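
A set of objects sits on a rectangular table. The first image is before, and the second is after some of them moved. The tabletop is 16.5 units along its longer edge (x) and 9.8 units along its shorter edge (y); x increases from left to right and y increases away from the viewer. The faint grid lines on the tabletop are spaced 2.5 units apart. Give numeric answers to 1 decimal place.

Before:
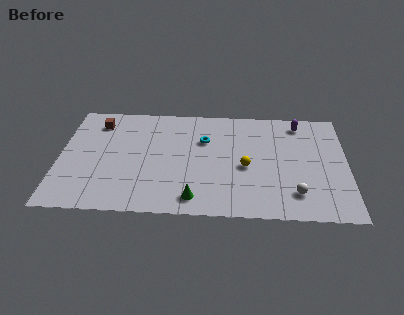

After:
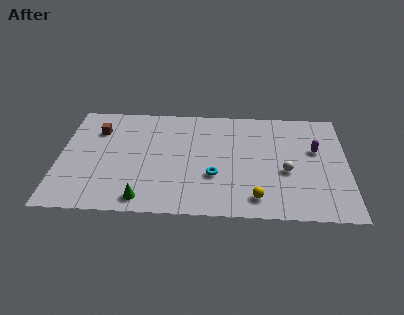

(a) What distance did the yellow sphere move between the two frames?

2.8

The yellow sphere was near (10.7, 4.3) before and (11.3, 1.6) after, so it travelled √(0.6² + 2.7²) ≈ 2.8 units.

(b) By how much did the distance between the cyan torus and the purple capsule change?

+0.6

Before: roughly 5.8 units apart; after: 6.4. That's 0.6 units further apart.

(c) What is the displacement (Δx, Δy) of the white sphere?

(-0.5, 1.9)

The white sphere was at about (13.5, 2.1) and moved to about (13.0, 4.0).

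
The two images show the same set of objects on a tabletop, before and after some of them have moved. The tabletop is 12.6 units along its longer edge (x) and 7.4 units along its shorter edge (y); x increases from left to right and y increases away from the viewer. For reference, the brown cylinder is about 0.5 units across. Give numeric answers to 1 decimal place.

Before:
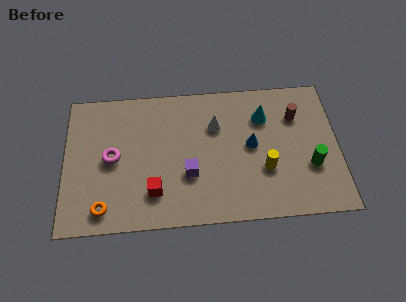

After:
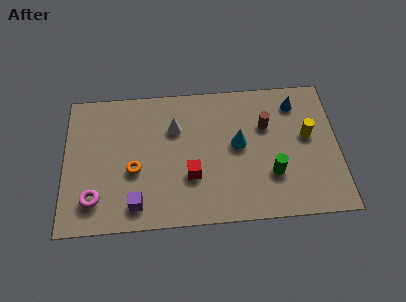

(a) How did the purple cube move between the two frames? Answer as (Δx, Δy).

(-2.4, -1.4)

From the two frames, the purple cube sits at roughly (5.7, 2.6) before and (3.3, 1.2) after.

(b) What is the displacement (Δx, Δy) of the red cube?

(1.7, 0.7)

From the two frames, the red cube sits at roughly (4.1, 1.8) before and (5.8, 2.5) after.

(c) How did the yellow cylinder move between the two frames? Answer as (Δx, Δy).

(2.0, 1.6)

The yellow cylinder was at about (9.2, 2.6) and moved to about (11.2, 4.2).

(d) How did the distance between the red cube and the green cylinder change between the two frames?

-3.5

Before: roughly 7.2 units apart; after: 3.7. That's 3.5 units closer together.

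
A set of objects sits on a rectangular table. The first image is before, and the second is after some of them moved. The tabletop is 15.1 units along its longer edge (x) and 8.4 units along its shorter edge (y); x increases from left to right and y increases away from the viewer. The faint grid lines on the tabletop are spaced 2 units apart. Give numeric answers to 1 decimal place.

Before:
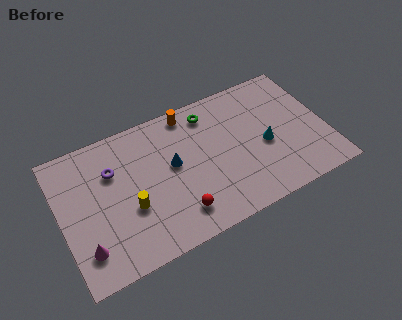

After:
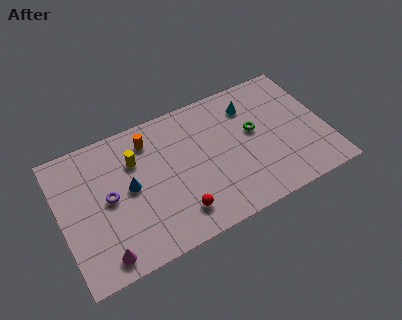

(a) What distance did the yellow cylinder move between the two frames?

2.8

From (3.8, 3.2) to (4.4, 5.9), the yellow cylinder covered √(0.6² + 2.7²) ≈ 2.8 units.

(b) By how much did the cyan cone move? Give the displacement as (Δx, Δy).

(-0.5, 2.8)

The cyan cone was at about (11.6, 3.7) and moved to about (11.1, 6.5).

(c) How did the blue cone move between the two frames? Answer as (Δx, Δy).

(-2.5, -0.3)

The blue cone started near (6.4, 4.7) and ended near (3.9, 4.4).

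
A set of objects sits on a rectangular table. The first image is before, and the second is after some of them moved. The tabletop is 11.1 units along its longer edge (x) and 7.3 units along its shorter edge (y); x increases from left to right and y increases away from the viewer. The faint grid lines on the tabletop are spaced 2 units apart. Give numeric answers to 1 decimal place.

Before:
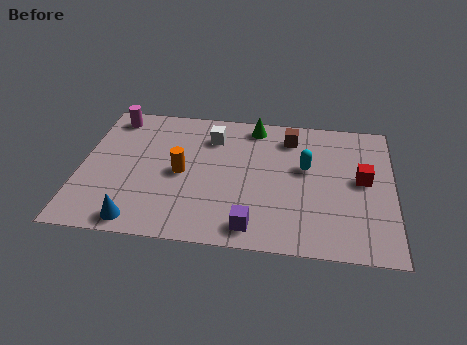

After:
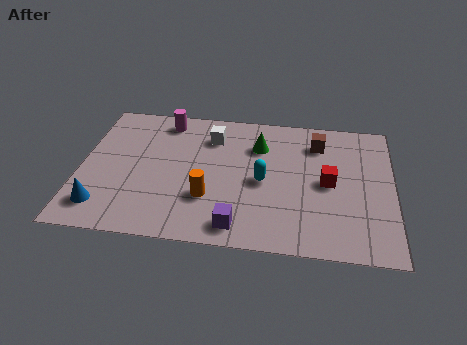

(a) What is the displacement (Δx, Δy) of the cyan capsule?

(-1.5, -0.9)

The cyan capsule was at about (8.0, 4.3) and moved to about (6.5, 3.4).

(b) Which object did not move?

the white cube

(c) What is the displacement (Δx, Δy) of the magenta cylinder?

(1.9, 0.0)

From the two frames, the magenta cylinder sits at roughly (1.0, 6.3) before and (2.9, 6.3) after.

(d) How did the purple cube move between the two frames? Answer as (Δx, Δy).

(-0.5, 0.0)

From the two frames, the purple cube sits at roughly (6.2, 1.0) before and (5.7, 1.0) after.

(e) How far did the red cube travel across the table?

1.2

The red cube moved from about (10.0, 3.9) to (8.8, 3.6), a distance of √(1.2² + 0.3²) ≈ 1.2.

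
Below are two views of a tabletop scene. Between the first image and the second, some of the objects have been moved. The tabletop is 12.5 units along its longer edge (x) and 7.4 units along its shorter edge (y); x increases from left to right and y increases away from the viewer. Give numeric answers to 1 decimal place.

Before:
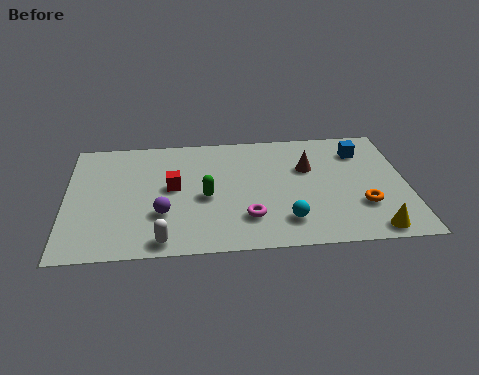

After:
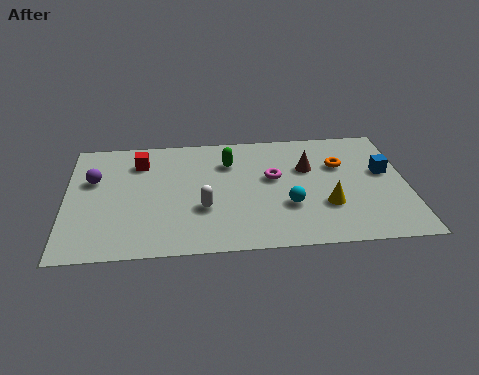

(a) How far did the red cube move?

2.1

From (3.9, 4.0) to (2.7, 5.7), the red cube covered √(1.2² + 1.7²) ≈ 2.1 units.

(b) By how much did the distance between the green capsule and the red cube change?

+1.9

The distance was about 1.4 in the first image and 3.3 in the second, so they moved 1.9 units further apart.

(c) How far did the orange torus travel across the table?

2.7

From (10.8, 2.3) to (10.1, 4.9), the orange torus covered √(0.7² + 2.6²) ≈ 2.7 units.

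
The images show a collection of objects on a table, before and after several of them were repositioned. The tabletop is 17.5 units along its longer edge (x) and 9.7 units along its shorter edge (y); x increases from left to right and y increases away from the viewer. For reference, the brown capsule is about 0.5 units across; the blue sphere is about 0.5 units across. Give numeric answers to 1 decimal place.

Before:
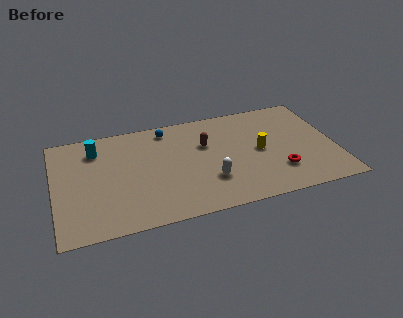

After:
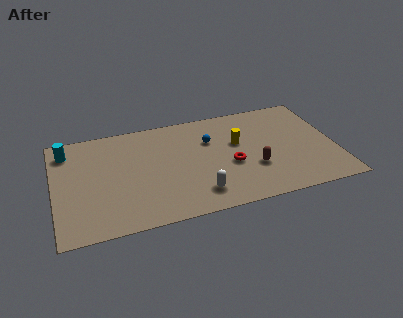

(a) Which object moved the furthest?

the brown capsule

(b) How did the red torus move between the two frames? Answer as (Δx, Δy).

(-2.9, 1.4)

The red torus was at about (13.8, 2.6) and moved to about (10.9, 4.0).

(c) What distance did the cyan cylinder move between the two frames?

1.8

From (2.7, 7.6) to (0.9, 7.9), the cyan cylinder covered √(1.8² + 0.3²) ≈ 1.8 units.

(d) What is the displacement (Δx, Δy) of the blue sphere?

(2.6, -1.8)

The blue sphere started near (7.2, 8.4) and ended near (9.8, 6.6).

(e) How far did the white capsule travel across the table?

1.3

The white capsule moved from about (9.5, 2.9) to (8.7, 1.9), a distance of √(0.8² + 1.0²) ≈ 1.3.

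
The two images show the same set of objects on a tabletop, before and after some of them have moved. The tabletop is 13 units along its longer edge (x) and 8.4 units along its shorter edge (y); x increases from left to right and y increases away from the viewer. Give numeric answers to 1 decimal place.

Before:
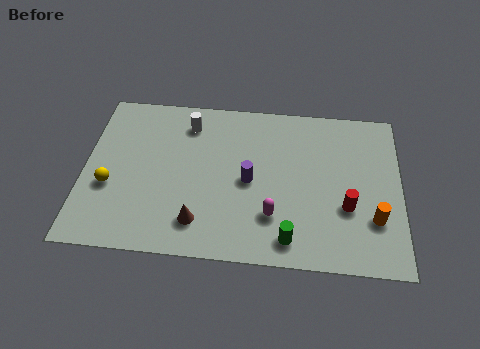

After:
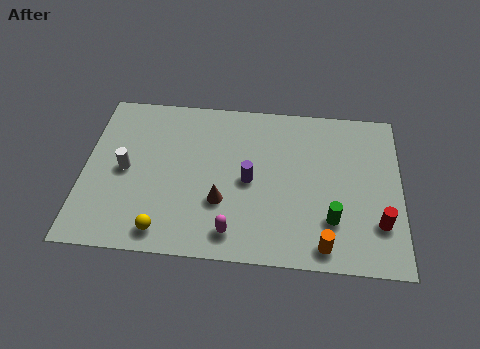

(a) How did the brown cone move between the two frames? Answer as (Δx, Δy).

(0.9, 1.1)

The brown cone was at about (4.8, 1.7) and moved to about (5.7, 2.8).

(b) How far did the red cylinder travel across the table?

1.5

The red cylinder moved from about (10.8, 3.0) to (12.1, 2.3), a distance of √(1.3² + 0.7²) ≈ 1.5.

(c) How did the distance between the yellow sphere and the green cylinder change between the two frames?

-0.8

Before: roughly 7.7 units apart; after: 6.9. That's 0.8 units closer together.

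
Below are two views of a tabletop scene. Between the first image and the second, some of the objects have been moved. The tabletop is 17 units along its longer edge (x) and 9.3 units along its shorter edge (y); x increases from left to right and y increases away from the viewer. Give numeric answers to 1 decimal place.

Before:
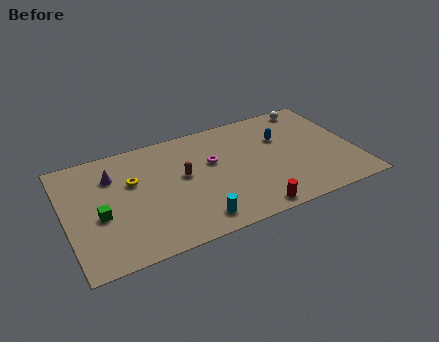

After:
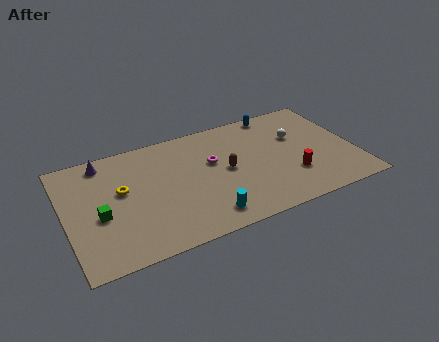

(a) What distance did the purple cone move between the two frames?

1.4

The purple cone moved from about (2.9, 6.8) to (2.5, 8.1), a distance of √(0.4² + 1.3²) ≈ 1.4.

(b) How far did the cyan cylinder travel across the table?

0.6

The cyan cylinder was near (7.2, 1.4) before and (7.8, 1.5) after, so it travelled √(0.6² + 0.1²) ≈ 0.6 units.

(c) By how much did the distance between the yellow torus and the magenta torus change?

+0.7

The distance was about 4.7 in the first image and 5.4 in the second, so they moved 0.7 units further apart.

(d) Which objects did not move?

the green cube and the magenta torus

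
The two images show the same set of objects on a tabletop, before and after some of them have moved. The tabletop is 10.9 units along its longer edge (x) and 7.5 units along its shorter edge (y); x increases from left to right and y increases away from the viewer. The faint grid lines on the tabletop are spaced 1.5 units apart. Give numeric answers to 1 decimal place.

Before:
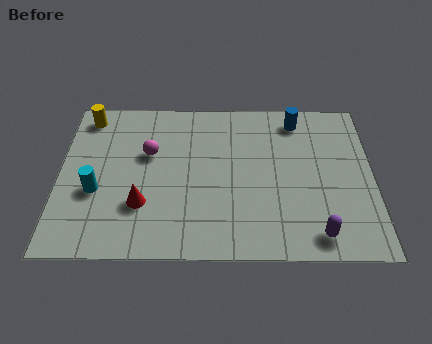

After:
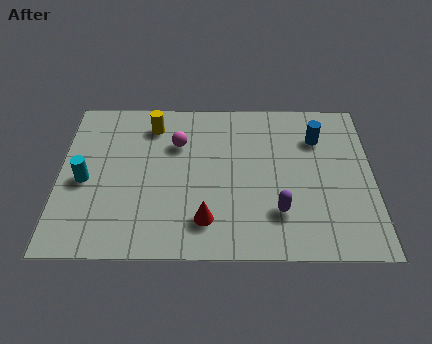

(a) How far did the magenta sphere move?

1.1

The magenta sphere moved from about (3.1, 4.7) to (4.1, 5.2), a distance of √(1.0² + 0.5²) ≈ 1.1.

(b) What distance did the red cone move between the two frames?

2.3

The red cone moved from about (2.9, 2.3) to (5.1, 1.6), a distance of √(2.2² + 0.7²) ≈ 2.3.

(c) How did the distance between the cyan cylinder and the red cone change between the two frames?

+2.9

The distance was about 1.7 in the first image and 4.6 in the second, so they moved 2.9 units further apart.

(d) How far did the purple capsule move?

1.6

The purple capsule moved from about (8.9, 1.0) to (7.6, 2.0), a distance of √(1.3² + 1.0²) ≈ 1.6.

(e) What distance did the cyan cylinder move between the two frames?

0.6

The cyan cylinder moved from about (1.3, 2.9) to (0.9, 3.4), a distance of √(0.4² + 0.5²) ≈ 0.6.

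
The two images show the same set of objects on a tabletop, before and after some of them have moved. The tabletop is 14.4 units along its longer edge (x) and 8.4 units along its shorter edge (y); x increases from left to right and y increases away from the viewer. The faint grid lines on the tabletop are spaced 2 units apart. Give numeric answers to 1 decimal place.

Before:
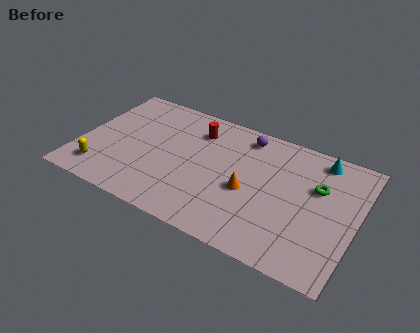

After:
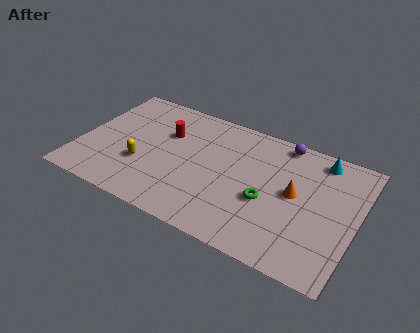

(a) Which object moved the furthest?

the green torus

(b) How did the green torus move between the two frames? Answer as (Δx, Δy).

(-2.4, -2.0)

The green torus was at about (12.3, 5.4) and moved to about (9.9, 3.4).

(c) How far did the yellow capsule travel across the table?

2.4

The yellow capsule moved from about (1.4, 1.6) to (3.4, 2.9), a distance of √(2.0² + 1.3²) ≈ 2.4.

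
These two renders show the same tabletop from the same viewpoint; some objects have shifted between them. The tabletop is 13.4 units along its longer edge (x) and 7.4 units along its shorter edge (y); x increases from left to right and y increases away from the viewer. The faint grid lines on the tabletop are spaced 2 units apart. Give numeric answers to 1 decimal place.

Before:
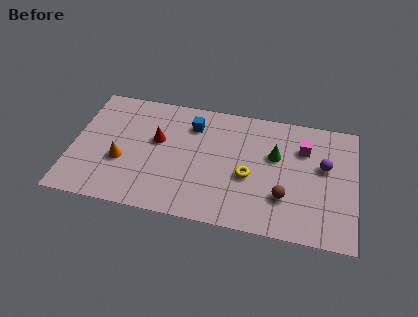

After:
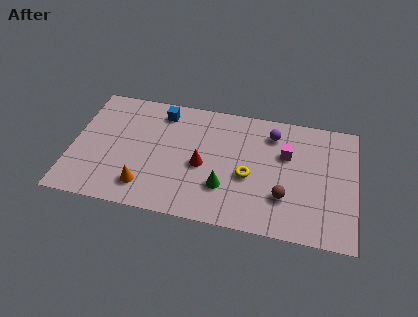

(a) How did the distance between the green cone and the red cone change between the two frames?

-4.0

Before: roughly 5.6 units apart; after: 1.6. That's 4.0 units closer together.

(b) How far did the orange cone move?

1.8

The orange cone was near (2.4, 2.8) before and (3.6, 1.5) after, so it travelled √(1.2² + 1.3²) ≈ 1.8 units.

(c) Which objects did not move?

the yellow torus and the brown sphere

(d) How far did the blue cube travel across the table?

1.6

The blue cube moved from about (5.6, 5.7) to (4.1, 6.2), a distance of √(1.5² + 0.5²) ≈ 1.6.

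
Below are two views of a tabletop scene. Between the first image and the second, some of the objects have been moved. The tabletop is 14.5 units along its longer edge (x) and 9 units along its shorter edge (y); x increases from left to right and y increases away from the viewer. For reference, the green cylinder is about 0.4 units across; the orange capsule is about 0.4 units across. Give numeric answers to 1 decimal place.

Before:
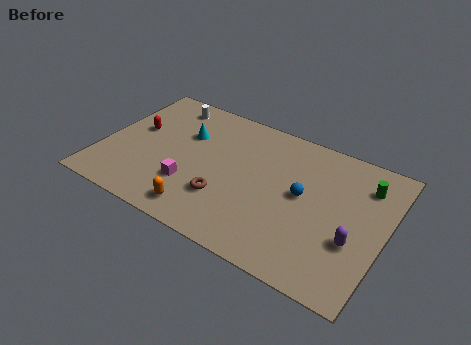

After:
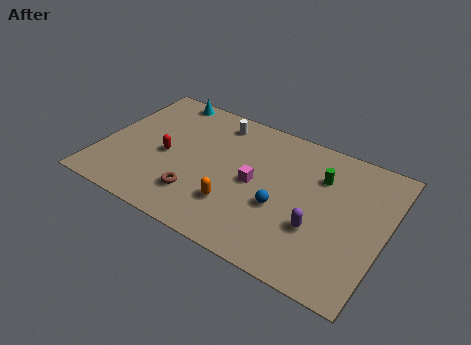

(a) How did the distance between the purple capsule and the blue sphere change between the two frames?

-1.3

The distance was about 3.2 in the first image and 1.9 in the second, so they moved 1.3 units closer together.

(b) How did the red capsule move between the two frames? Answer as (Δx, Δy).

(1.8, -1.1)

The red capsule was at about (1.5, 5.2) and moved to about (3.3, 4.1).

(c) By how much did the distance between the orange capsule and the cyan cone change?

+2.4

Before: roughly 5.0 units apart; after: 7.4. That's 2.4 units further apart.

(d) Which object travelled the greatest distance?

the magenta cube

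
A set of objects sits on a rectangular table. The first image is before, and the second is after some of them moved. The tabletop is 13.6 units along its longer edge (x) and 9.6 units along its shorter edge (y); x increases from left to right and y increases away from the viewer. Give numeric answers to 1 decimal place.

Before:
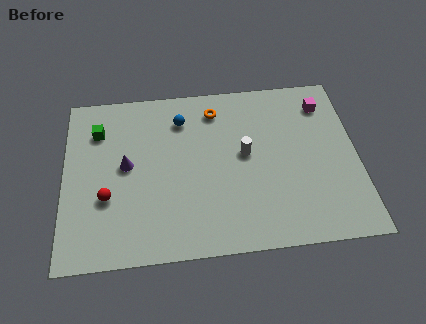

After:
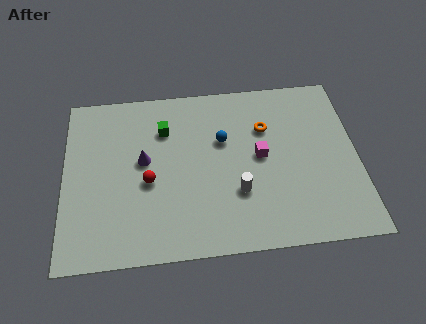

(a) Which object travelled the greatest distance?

the magenta cube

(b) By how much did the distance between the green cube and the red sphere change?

-0.8

Before: roughly 3.8 units apart; after: 3.0. That's 0.8 units closer together.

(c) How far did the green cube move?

3.1

The green cube moved from about (1.6, 7.2) to (4.7, 7.0), a distance of √(3.1² + 0.2²) ≈ 3.1.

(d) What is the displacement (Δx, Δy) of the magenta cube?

(-3.1, -2.7)

The magenta cube started near (12.2, 7.7) and ended near (9.1, 5.0).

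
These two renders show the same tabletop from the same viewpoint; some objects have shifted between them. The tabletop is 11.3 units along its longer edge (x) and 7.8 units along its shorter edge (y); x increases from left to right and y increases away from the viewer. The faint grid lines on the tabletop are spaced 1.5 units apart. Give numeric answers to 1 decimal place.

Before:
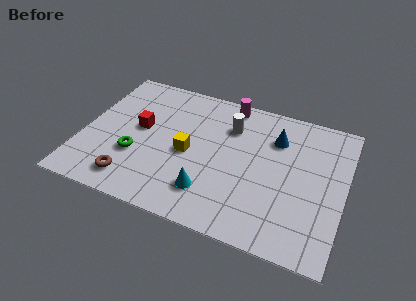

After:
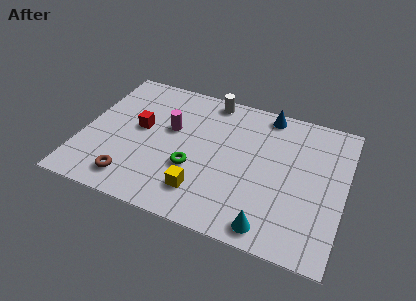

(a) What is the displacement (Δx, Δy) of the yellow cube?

(0.8, -1.9)

The yellow cube was at about (4.6, 3.6) and moved to about (5.4, 1.7).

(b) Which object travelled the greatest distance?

the magenta cylinder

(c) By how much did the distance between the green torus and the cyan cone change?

+0.6

The distance was about 3.4 in the first image and 4.0 in the second, so they moved 0.6 units further apart.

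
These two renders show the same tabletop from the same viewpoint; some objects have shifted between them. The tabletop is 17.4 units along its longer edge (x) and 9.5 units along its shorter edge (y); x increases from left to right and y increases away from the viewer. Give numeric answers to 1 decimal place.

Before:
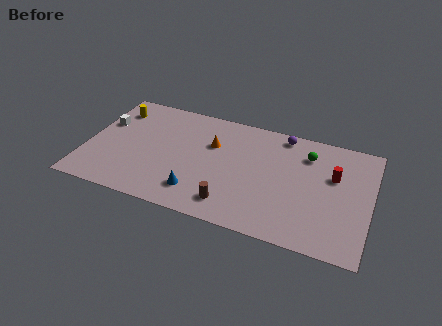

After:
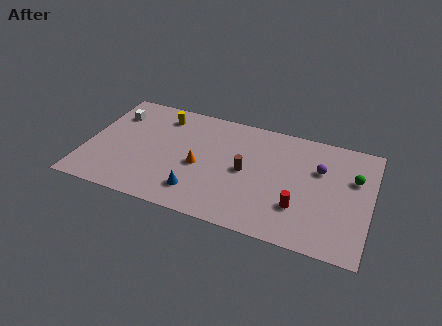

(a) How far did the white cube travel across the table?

1.1

The white cube was near (0.9, 6.1) before and (1.4, 7.1) after, so it travelled √(0.5² + 1.0²) ≈ 1.1 units.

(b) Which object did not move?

the blue cone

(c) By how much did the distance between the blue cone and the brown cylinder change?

+1.7

The distance was about 2.1 in the first image and 3.8 in the second, so they moved 1.7 units further apart.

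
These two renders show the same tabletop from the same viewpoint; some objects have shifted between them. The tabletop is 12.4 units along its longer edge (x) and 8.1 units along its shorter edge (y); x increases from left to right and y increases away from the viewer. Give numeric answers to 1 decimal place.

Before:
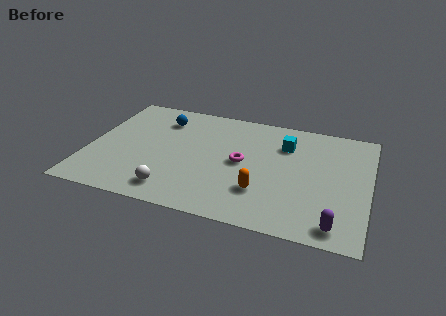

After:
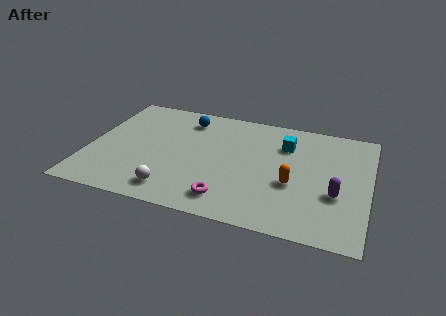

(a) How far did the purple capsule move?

2.0

The purple capsule moved from about (11.1, 1.0) to (11.0, 3.0), a distance of √(0.1² + 2.0²) ≈ 2.0.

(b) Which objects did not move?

the white sphere and the cyan cube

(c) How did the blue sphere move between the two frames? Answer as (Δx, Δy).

(1.1, 0.3)

The blue sphere started near (3.0, 6.3) and ended near (4.1, 6.6).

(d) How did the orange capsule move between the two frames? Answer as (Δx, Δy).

(1.3, 0.9)

The orange capsule started near (7.8, 2.3) and ended near (9.1, 3.2).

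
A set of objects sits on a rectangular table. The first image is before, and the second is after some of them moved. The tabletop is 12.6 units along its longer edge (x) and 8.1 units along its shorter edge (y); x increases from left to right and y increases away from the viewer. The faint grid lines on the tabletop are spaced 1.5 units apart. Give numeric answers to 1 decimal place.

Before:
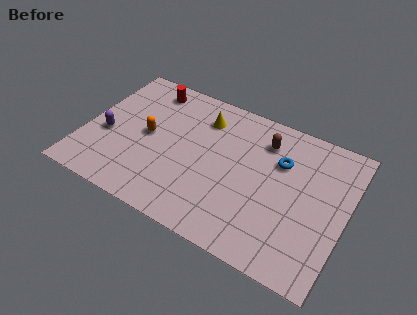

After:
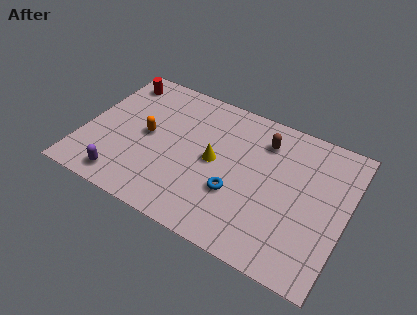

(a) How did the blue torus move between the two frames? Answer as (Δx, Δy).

(-1.8, -2.7)

The blue torus was at about (9.3, 5.5) and moved to about (7.5, 2.8).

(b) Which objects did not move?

the orange capsule and the brown capsule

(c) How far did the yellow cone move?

2.4

The yellow cone moved from about (5.4, 6.3) to (6.3, 4.1), a distance of √(0.9² + 2.2²) ≈ 2.4.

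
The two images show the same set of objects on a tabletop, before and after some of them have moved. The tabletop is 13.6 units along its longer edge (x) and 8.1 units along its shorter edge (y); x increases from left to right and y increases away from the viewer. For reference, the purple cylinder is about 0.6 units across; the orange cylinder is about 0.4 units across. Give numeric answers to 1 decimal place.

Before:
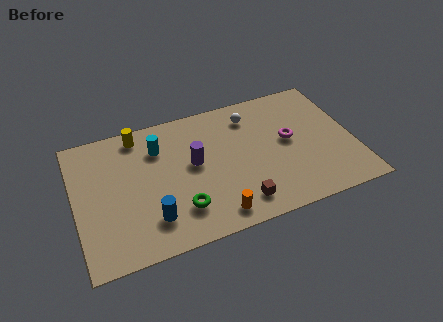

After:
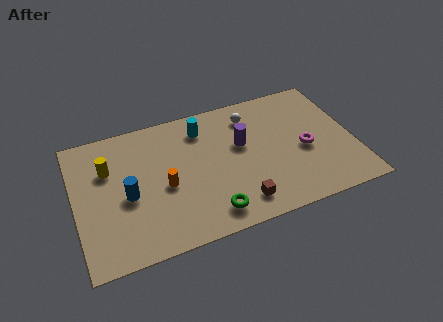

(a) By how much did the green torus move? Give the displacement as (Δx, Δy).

(1.4, -0.7)

The green torus started near (4.9, 2.0) and ended near (6.3, 1.3).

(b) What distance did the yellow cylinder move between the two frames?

2.3

From (3.3, 7.1) to (1.7, 5.5), the yellow cylinder covered √(1.6² + 1.6²) ≈ 2.3 units.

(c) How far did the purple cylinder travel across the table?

2.4

The purple cylinder was near (5.8, 4.5) before and (8.2, 4.9) after, so it travelled √(2.4² + 0.4²) ≈ 2.4 units.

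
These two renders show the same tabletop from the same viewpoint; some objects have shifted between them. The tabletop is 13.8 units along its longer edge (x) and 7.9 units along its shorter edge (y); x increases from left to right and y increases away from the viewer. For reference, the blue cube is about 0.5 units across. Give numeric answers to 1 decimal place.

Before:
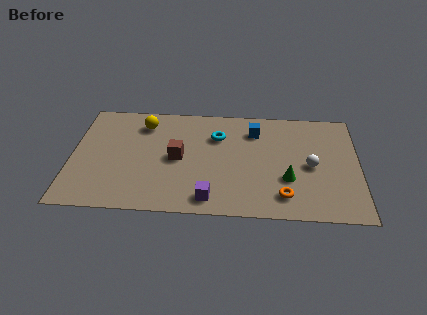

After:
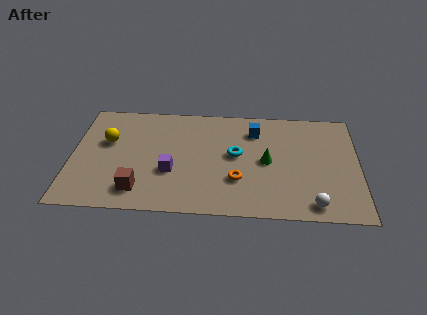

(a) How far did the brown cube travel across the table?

3.0

From (5.1, 3.9) to (3.3, 1.5), the brown cube covered √(1.8² + 2.4²) ≈ 3.0 units.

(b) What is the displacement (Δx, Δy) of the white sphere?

(0.1, -2.7)

The white sphere was at about (11.5, 3.7) and moved to about (11.6, 1.0).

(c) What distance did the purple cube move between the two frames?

2.6

The purple cube moved from about (6.7, 1.1) to (4.8, 2.9), a distance of √(1.9² + 1.8²) ≈ 2.6.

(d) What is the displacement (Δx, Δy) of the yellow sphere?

(-1.7, -1.4)

From the two frames, the yellow sphere sits at roughly (3.4, 6.3) before and (1.7, 4.9) after.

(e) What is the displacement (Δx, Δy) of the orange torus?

(-2.2, 1.0)

The orange torus started near (10.2, 1.5) and ended near (8.0, 2.5).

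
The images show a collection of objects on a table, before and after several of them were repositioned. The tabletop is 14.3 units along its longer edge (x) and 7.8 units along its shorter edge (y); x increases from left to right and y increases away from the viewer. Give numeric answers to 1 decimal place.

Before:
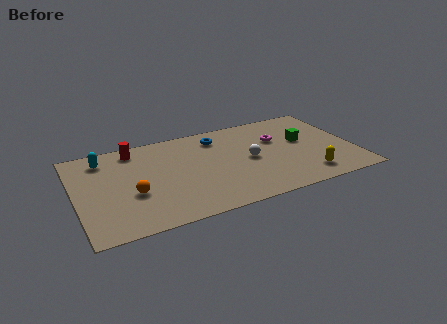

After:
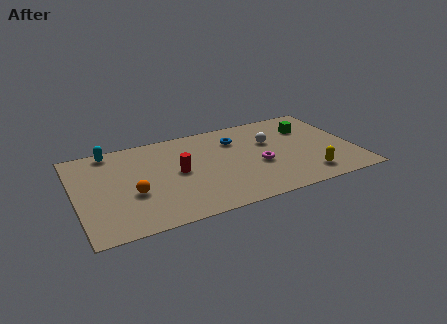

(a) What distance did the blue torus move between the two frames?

1.0

The blue torus moved from about (7.5, 6.3) to (8.4, 5.8), a distance of √(0.9² + 0.5²) ≈ 1.0.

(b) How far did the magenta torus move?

2.2

From (10.5, 5.1) to (9.3, 3.2), the magenta torus covered √(1.2² + 1.9²) ≈ 2.2 units.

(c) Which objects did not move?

the yellow capsule and the orange sphere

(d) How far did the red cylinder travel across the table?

3.4

The red cylinder was near (3.2, 6.7) before and (5.2, 4.0) after, so it travelled √(2.0² + 2.7²) ≈ 3.4 units.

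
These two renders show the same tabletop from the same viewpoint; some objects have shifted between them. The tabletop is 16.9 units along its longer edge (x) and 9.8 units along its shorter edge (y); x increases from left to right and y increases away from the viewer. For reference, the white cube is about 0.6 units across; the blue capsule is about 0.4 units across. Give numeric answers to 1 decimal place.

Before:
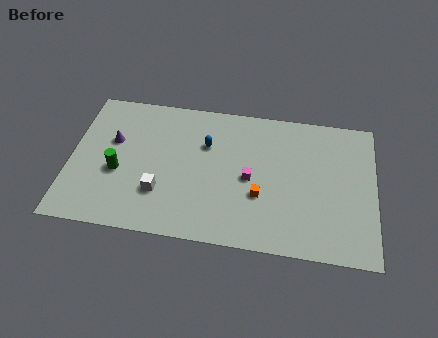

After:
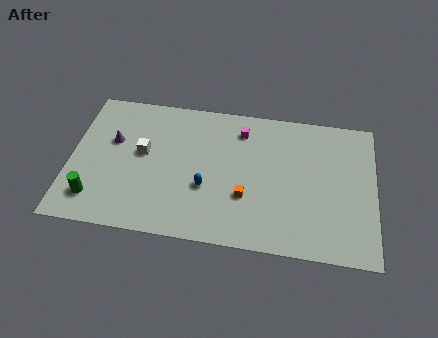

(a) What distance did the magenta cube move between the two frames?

3.4

The magenta cube was near (10.0, 4.6) before and (9.4, 7.9) after, so it travelled √(0.6² + 3.3²) ≈ 3.4 units.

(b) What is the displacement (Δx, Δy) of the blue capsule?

(0.1, -3.0)

The blue capsule started near (7.5, 6.6) and ended near (7.6, 3.6).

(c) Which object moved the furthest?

the magenta cube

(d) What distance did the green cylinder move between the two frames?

2.3

The green cylinder was near (2.7, 4.0) before and (1.5, 2.0) after, so it travelled √(1.2² + 2.0²) ≈ 2.3 units.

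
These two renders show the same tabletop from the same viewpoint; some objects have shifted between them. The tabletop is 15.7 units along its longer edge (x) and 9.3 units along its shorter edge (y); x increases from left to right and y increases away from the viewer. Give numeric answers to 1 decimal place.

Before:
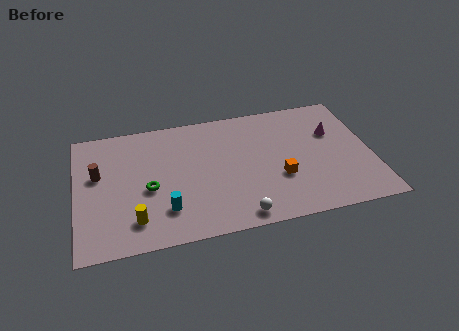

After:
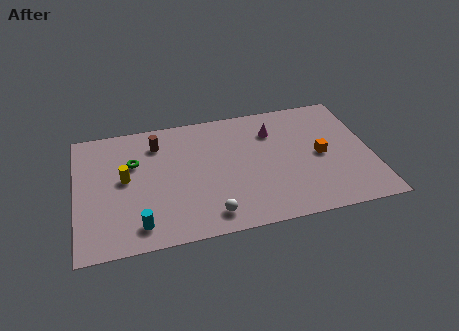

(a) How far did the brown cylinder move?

3.6

The brown cylinder was near (1.2, 5.6) before and (4.4, 7.3) after, so it travelled √(3.2² + 1.7²) ≈ 3.6 units.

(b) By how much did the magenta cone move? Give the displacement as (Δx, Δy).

(-3.2, 0.8)

From the two frames, the magenta cone sits at roughly (13.8, 6.1) before and (10.6, 6.9) after.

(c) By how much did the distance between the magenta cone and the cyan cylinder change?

-0.8

Before: roughly 10.0 units apart; after: 9.2. That's 0.8 units closer together.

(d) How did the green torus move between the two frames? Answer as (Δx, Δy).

(-0.7, 2.1)

From the two frames, the green torus sits at roughly (3.8, 4.0) before and (3.1, 6.1) after.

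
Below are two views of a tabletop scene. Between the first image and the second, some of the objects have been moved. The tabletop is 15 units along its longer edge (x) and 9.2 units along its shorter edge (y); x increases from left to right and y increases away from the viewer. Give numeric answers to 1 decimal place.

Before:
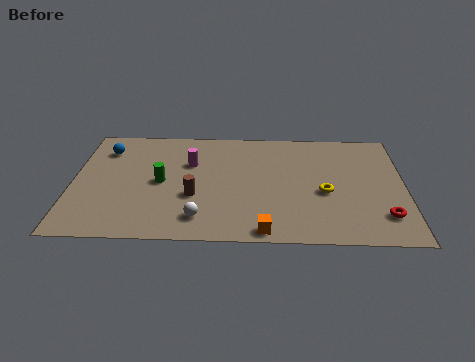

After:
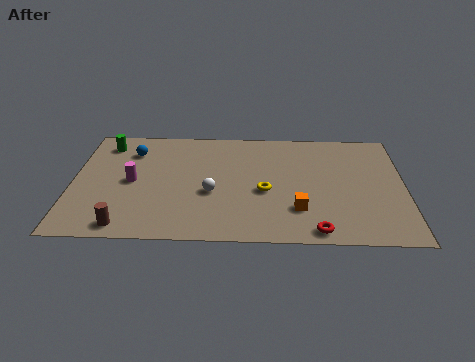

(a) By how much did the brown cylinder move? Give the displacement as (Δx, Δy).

(-3.0, -2.4)

The brown cylinder started near (5.5, 3.4) and ended near (2.5, 1.0).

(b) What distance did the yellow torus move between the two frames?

2.7

The yellow torus moved from about (11.4, 3.9) to (8.7, 3.9), a distance of √(2.7² + 0.0²) ≈ 2.7.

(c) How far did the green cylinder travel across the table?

4.0

The green cylinder moved from about (4.0, 4.5) to (1.4, 7.6), a distance of √(2.6² + 3.1²) ≈ 4.0.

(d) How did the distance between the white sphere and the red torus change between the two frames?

-2.7

They were about 8.2 units apart before and 5.5 after — 2.7 units closer together.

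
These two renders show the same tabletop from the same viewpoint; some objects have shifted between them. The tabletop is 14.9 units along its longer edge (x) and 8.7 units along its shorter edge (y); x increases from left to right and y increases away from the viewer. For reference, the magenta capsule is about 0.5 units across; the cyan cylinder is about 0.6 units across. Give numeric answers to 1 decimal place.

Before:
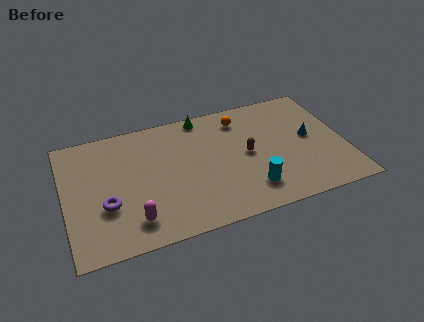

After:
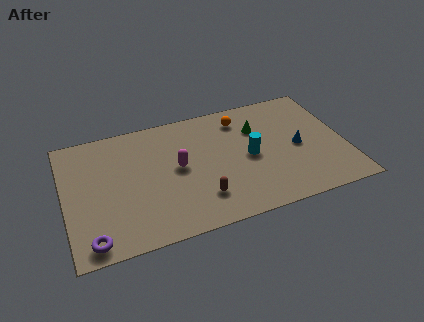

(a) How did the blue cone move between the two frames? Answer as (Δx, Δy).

(-0.7, -0.5)

From the two frames, the blue cone sits at roughly (13.1, 4.6) before and (12.4, 4.1) after.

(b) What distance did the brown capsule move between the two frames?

3.5

From (9.7, 4.4) to (7.0, 2.1), the brown capsule covered √(2.7² + 2.3²) ≈ 3.5 units.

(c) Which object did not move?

the orange sphere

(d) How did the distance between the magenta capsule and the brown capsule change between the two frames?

-4.2

The distance was about 6.9 in the first image and 2.7 in the second, so they moved 4.2 units closer together.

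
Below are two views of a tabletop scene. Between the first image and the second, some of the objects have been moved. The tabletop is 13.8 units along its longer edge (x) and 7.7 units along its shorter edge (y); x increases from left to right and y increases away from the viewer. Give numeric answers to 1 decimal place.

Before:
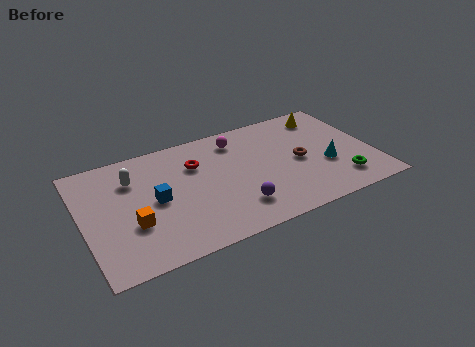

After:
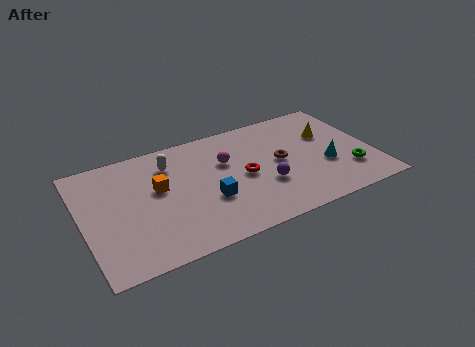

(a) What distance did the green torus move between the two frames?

0.7

The green torus was near (12.0, 1.6) before and (12.5, 2.1) after, so it travelled √(0.5² + 0.5²) ≈ 0.7 units.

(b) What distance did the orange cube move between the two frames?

2.3

The orange cube was near (2.2, 2.7) before and (3.6, 4.5) after, so it travelled √(1.4² + 1.8²) ≈ 2.3 units.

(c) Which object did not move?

the cyan cone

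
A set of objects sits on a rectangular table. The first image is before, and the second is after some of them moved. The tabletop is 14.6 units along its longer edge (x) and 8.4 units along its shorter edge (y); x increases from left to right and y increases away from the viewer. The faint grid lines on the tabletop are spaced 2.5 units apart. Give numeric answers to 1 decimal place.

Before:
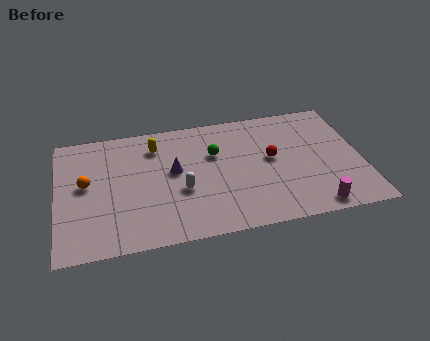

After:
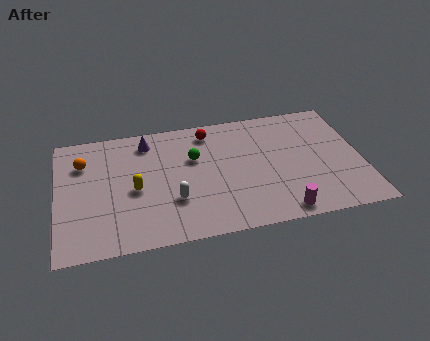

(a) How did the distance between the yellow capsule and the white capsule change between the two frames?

-1.4

They were about 3.5 units apart before and 2.1 after — 1.4 units closer together.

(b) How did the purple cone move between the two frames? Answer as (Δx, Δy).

(-1.2, 2.3)

The purple cone started near (5.6, 4.7) and ended near (4.4, 7.0).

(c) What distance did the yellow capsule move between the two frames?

3.0

The yellow capsule was near (4.8, 6.6) before and (3.7, 3.8) after, so it travelled √(1.1² + 2.8²) ≈ 3.0 units.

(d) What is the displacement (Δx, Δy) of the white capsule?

(-0.4, -0.6)

From the two frames, the white capsule sits at roughly (5.9, 3.3) before and (5.5, 2.7) after.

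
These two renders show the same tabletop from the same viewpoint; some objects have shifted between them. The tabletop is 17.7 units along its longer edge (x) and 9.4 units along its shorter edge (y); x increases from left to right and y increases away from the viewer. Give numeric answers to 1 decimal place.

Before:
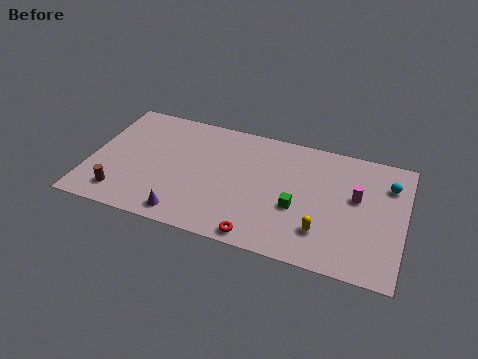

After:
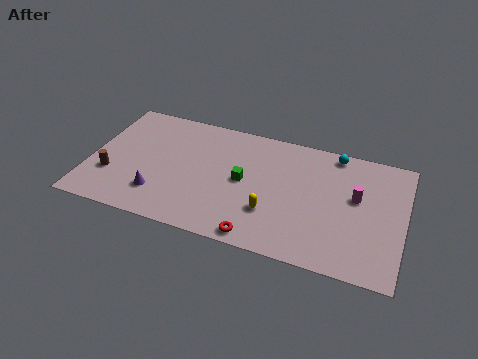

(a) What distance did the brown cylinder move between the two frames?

1.5

The brown cylinder was near (2.0, 1.7) before and (1.3, 3.0) after, so it travelled √(0.7² + 1.3²) ≈ 1.5 units.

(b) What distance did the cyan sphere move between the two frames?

3.4

The cyan sphere was near (16.7, 7.0) before and (13.6, 8.5) after, so it travelled √(3.1² + 1.5²) ≈ 3.4 units.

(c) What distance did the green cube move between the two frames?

3.3

The green cube moved from about (11.8, 3.7) to (8.7, 4.8), a distance of √(3.1² + 1.1²) ≈ 3.3.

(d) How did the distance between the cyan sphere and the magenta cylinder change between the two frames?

+1.0

The distance was about 2.3 in the first image and 3.3 in the second, so they moved 1.0 units further apart.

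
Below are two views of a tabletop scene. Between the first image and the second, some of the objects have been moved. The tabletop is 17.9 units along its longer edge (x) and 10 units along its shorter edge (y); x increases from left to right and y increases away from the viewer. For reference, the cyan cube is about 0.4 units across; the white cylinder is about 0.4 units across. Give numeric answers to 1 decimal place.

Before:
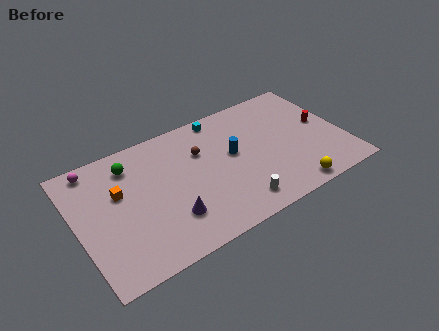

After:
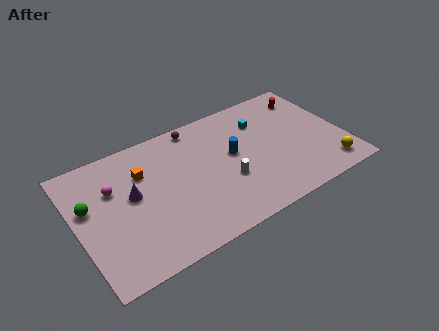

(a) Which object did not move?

the blue cylinder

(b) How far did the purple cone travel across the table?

3.6

The purple cone was near (5.8, 2.7) before and (3.7, 5.6) after, so it travelled √(2.1² + 2.9²) ≈ 3.6 units.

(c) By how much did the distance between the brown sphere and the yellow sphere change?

+3.0

The distance was about 7.8 in the first image and 10.8 in the second, so they moved 3.0 units further apart.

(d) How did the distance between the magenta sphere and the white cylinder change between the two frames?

-3.4

The distance was about 11.2 in the first image and 7.8 in the second, so they moved 3.4 units closer together.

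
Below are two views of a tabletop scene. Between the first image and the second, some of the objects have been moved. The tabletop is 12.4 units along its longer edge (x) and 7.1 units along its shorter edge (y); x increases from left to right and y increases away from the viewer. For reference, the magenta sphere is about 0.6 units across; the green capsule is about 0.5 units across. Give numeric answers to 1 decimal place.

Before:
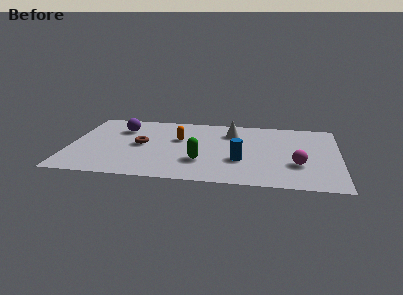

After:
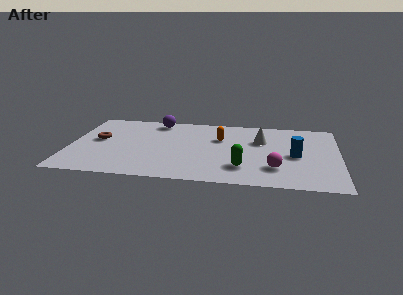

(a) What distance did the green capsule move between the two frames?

1.9

The green capsule moved from about (6.1, 2.2) to (8.0, 1.8), a distance of √(1.9² + 0.4²) ≈ 1.9.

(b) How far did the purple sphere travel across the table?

1.9

The purple sphere was near (2.3, 5.2) before and (3.9, 6.2) after, so it travelled √(1.6² + 1.0²) ≈ 1.9 units.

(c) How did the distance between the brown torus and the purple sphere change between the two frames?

+1.6

They were about 1.9 units apart before and 3.5 after — 1.6 units further apart.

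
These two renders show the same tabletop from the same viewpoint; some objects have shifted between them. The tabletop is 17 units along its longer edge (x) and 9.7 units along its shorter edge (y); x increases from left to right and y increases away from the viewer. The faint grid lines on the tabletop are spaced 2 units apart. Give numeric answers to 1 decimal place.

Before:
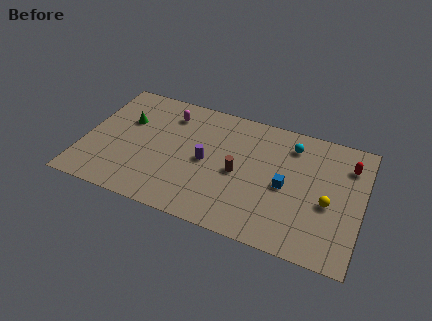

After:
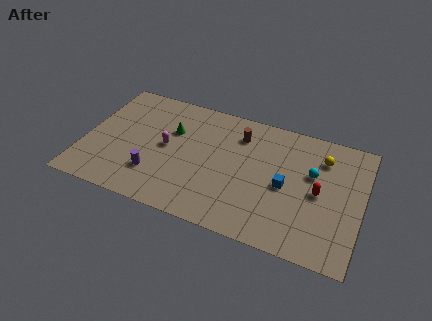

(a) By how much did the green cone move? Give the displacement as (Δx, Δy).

(2.8, 0.1)

The green cone started near (2.4, 6.3) and ended near (5.2, 6.4).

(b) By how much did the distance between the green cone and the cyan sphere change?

-1.5

Before: roughly 10.2 units apart; after: 8.7. That's 1.5 units closer together.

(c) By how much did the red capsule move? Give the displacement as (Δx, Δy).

(-1.6, -2.7)

From the two frames, the red capsule sits at roughly (16.0, 7.4) before and (14.4, 4.7) after.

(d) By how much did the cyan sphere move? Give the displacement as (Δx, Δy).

(1.4, -1.8)

The cyan sphere started near (12.5, 7.8) and ended near (13.9, 6.0).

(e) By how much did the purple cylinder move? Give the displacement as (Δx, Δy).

(-3.0, -2.1)

The purple cylinder was at about (7.5, 4.7) and moved to about (4.5, 2.6).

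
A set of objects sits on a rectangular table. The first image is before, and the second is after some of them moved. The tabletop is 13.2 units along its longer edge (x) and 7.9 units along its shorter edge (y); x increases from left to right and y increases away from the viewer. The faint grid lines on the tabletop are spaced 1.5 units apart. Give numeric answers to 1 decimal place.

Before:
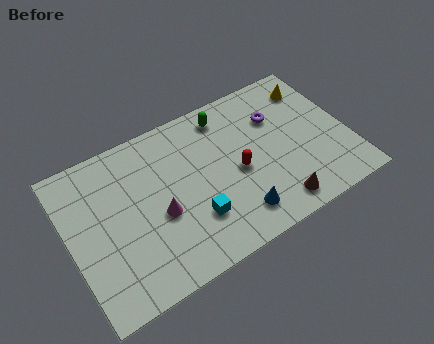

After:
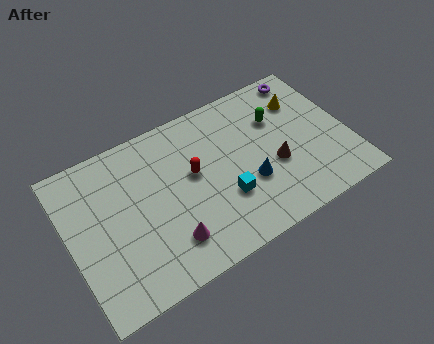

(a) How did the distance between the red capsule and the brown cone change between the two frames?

+1.1

They were about 2.9 units apart before and 4.0 after — 1.1 units further apart.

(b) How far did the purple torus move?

2.3

From (10.1, 5.5) to (11.8, 7.0), the purple torus covered √(1.7² + 1.5²) ≈ 2.3 units.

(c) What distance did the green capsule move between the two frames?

2.6

From (7.8, 6.7) to (10.1, 5.4), the green capsule covered √(2.3² + 1.3²) ≈ 2.6 units.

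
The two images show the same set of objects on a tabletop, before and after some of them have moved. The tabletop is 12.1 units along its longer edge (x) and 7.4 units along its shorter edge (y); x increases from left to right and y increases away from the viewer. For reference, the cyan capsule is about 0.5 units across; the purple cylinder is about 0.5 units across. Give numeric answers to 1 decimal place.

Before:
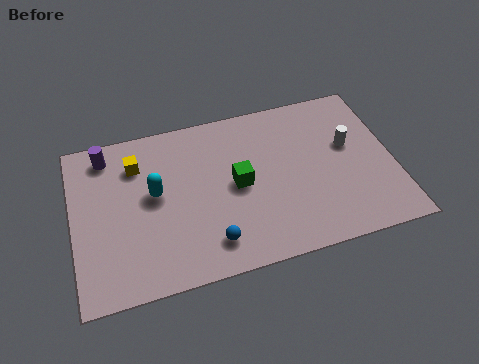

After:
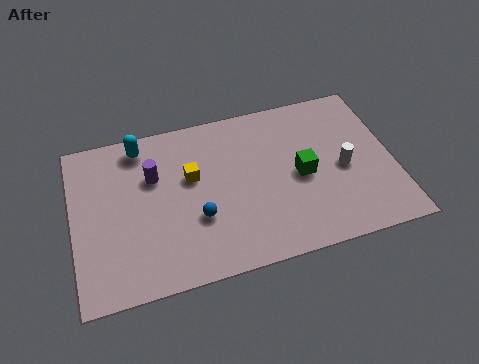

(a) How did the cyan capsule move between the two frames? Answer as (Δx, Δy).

(-0.4, 2.3)

The cyan capsule was at about (3.1, 4.1) and moved to about (2.7, 6.4).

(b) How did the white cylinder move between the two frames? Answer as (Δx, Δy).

(-0.3, -1.0)

From the two frames, the white cylinder sits at roughly (10.5, 4.4) before and (10.2, 3.4) after.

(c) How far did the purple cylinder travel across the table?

2.2

The purple cylinder moved from about (1.4, 6.3) to (3.1, 4.9), a distance of √(1.7² + 1.4²) ≈ 2.2.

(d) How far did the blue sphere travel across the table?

1.3

The blue sphere was near (5.0, 1.4) before and (4.6, 2.6) after, so it travelled √(0.4² + 1.2²) ≈ 1.3 units.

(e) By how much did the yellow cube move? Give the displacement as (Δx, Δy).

(2.0, -1.1)

The yellow cube was at about (2.5, 5.6) and moved to about (4.5, 4.5).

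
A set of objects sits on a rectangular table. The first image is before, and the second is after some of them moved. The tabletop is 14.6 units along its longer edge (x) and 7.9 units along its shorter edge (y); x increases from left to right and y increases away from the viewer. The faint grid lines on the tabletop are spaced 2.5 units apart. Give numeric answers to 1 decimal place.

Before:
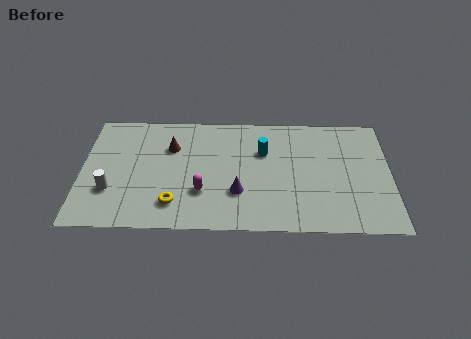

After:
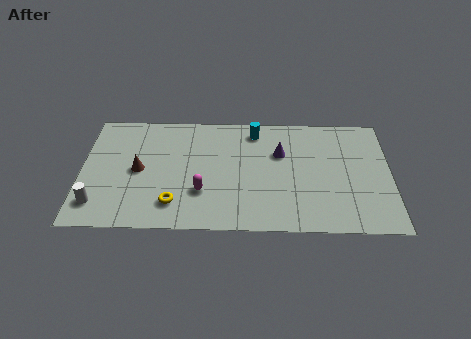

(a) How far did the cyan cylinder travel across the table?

1.5

The cyan cylinder moved from about (8.6, 5.3) to (8.2, 6.7), a distance of √(0.4² + 1.4²) ≈ 1.5.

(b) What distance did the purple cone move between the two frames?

3.4

The purple cone was near (7.4, 2.5) before and (9.4, 5.2) after, so it travelled √(2.0² + 2.7²) ≈ 3.4 units.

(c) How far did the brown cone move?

2.2

From (4.2, 5.5) to (2.7, 3.9), the brown cone covered √(1.5² + 1.6²) ≈ 2.2 units.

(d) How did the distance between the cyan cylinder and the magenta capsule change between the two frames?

+0.9

Before: roughly 4.0 units apart; after: 4.9. That's 0.9 units further apart.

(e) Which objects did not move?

the yellow torus and the magenta capsule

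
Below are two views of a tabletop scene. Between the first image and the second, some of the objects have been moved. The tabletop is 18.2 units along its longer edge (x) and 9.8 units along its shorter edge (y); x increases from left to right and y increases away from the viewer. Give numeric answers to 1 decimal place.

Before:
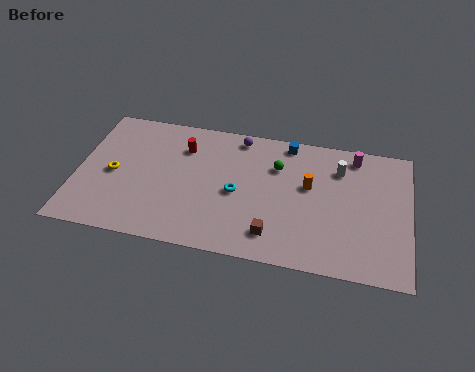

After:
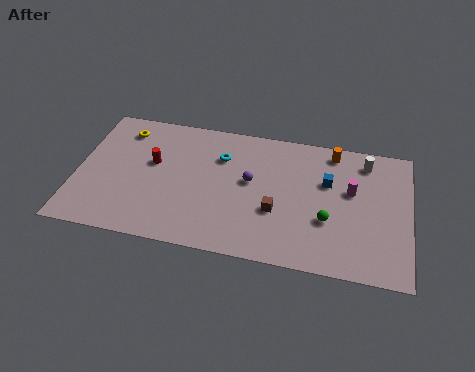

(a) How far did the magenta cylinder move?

2.6

From (15.1, 8.5) to (15.0, 5.9), the magenta cylinder covered √(0.1² + 2.6²) ≈ 2.6 units.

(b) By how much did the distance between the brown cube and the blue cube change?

-3.1

Before: roughly 6.9 units apart; after: 3.8. That's 3.1 units closer together.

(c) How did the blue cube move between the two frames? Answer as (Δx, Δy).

(2.3, -2.5)

The blue cube was at about (11.4, 8.8) and moved to about (13.7, 6.3).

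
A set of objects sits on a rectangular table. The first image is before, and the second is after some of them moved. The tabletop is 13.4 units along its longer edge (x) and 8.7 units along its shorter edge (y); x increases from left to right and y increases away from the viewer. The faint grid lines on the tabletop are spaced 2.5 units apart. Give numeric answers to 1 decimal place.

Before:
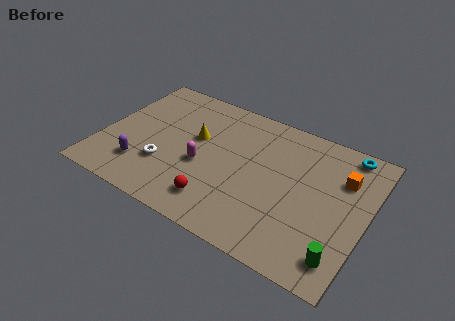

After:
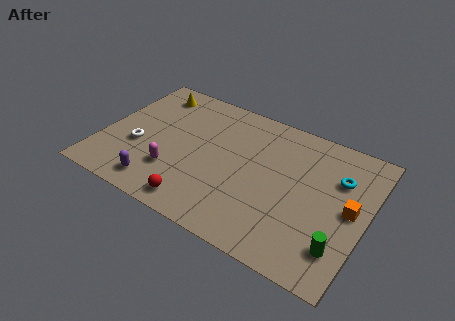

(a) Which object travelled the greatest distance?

the yellow cone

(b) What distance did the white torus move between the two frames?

1.6

The white torus moved from about (3.4, 2.7) to (1.9, 3.3), a distance of √(1.5² + 0.6²) ≈ 1.6.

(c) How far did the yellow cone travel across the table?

3.4

The yellow cone moved from about (4.6, 5.2) to (1.9, 7.3), a distance of √(2.7² + 2.1²) ≈ 3.4.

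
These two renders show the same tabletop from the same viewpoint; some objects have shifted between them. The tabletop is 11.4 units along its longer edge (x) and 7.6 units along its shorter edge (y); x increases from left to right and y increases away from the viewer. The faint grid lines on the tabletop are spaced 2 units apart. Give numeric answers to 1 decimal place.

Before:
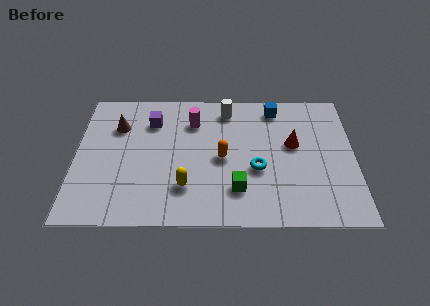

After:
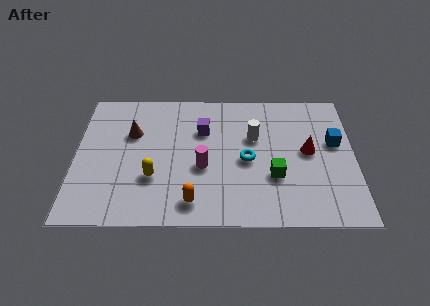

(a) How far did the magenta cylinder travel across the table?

2.6

The magenta cylinder was near (4.8, 5.7) before and (5.2, 3.1) after, so it travelled √(0.4² + 2.6²) ≈ 2.6 units.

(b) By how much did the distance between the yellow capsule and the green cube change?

+2.8

Before: roughly 2.1 units apart; after: 4.9. That's 2.8 units further apart.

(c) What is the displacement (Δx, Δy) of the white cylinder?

(1.1, -1.6)

From the two frames, the white cylinder sits at roughly (6.2, 6.4) before and (7.3, 4.8) after.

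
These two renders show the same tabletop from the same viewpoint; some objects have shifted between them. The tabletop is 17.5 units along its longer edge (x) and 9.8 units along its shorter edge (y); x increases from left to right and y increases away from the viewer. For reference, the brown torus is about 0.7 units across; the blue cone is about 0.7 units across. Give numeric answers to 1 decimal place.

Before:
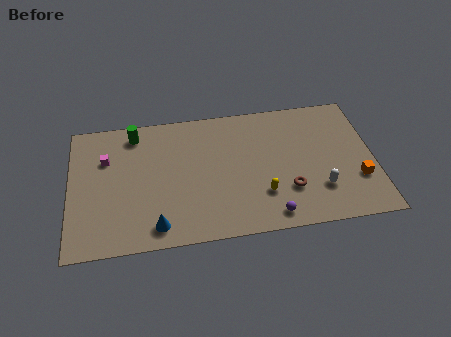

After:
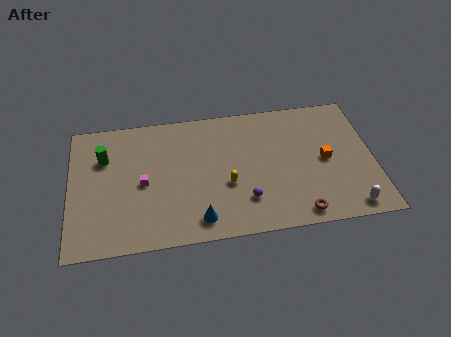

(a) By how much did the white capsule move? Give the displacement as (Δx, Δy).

(1.6, -1.6)

From the two frames, the white capsule sits at roughly (14.3, 2.7) before and (15.9, 1.1) after.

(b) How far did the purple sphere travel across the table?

1.9

The purple sphere moved from about (11.4, 1.2) to (10.0, 2.5), a distance of √(1.4² + 1.3²) ≈ 1.9.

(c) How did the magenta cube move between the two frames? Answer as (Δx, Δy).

(2.1, -2.1)

The magenta cube started near (2.1, 6.7) and ended near (4.2, 4.6).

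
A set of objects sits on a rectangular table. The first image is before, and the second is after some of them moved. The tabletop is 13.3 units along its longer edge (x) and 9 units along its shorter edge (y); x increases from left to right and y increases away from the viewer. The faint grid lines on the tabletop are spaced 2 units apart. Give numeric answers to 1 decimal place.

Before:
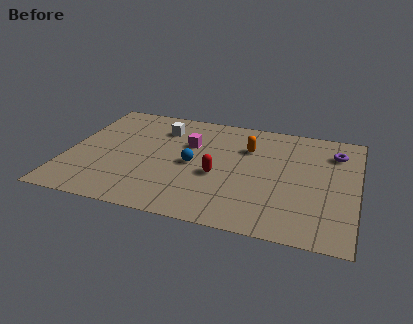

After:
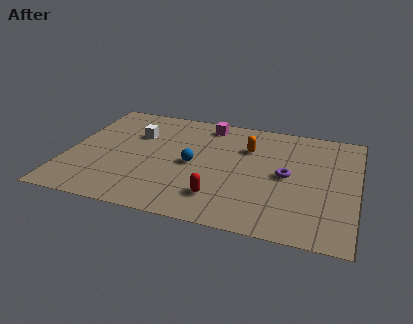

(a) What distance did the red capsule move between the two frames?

1.7

The red capsule was near (7.0, 3.7) before and (7.2, 2.0) after, so it travelled √(0.2² + 1.7²) ≈ 1.7 units.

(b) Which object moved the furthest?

the purple torus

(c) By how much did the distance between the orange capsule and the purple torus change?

-1.4

Before: roughly 4.0 units apart; after: 2.6. That's 1.4 units closer together.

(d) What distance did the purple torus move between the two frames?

3.2

The purple torus was near (12.2, 6.9) before and (10.1, 4.5) after, so it travelled √(2.1² + 2.4²) ≈ 3.2 units.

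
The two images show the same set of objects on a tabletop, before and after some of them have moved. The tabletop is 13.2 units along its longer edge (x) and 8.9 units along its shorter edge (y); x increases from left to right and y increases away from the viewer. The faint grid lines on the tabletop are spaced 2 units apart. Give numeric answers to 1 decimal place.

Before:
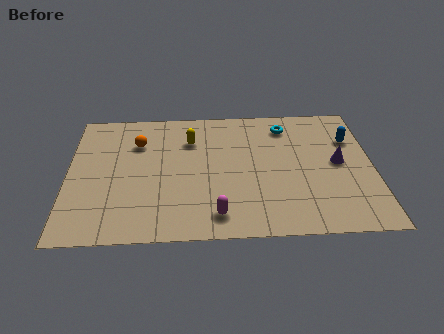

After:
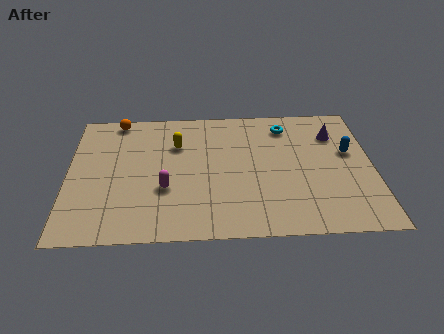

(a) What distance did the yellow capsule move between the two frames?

0.7

The yellow capsule moved from about (5.3, 6.5) to (4.7, 6.2), a distance of √(0.6² + 0.3²) ≈ 0.7.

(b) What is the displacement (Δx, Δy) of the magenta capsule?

(-2.2, 1.8)

From the two frames, the magenta capsule sits at roughly (6.4, 1.4) before and (4.2, 3.2) after.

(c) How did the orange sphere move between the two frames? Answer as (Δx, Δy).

(-0.9, 1.7)

From the two frames, the orange sphere sits at roughly (3.0, 6.4) before and (2.1, 8.1) after.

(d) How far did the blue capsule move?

0.9

The blue capsule was near (12.3, 6.2) before and (12.2, 5.3) after, so it travelled √(0.1² + 0.9²) ≈ 0.9 units.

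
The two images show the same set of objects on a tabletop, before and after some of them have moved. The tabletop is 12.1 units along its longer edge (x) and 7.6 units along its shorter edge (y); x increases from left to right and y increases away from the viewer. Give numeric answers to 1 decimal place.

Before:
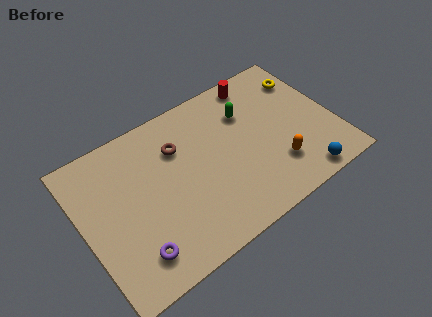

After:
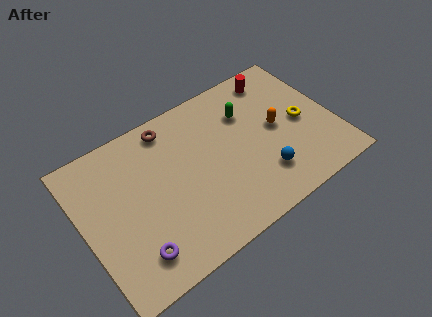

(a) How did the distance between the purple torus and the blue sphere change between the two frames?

-1.7

The distance was about 8.0 in the first image and 6.3 in the second, so they moved 1.7 units closer together.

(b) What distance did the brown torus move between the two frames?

1.2

The brown torus moved from about (4.8, 5.4) to (4.6, 6.6), a distance of √(0.2² + 1.2²) ≈ 1.2.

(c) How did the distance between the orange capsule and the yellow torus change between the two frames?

-3.2

The distance was about 4.4 in the first image and 1.2 in the second, so they moved 3.2 units closer together.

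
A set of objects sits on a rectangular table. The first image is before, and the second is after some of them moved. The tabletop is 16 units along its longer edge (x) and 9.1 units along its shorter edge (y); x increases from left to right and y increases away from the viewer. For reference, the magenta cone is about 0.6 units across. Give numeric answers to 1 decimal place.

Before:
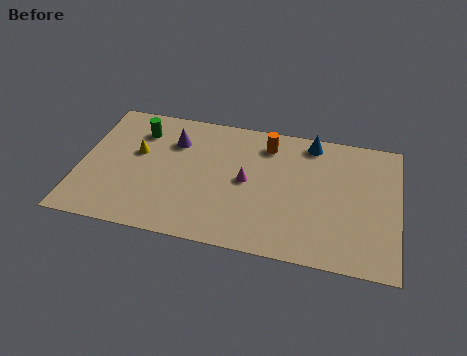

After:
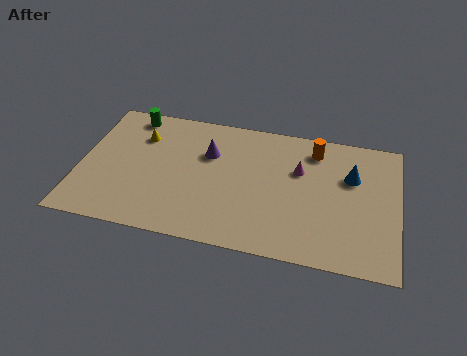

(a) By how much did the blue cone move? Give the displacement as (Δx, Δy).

(2.1, -2.0)

The blue cone started near (11.5, 8.0) and ended near (13.6, 6.0).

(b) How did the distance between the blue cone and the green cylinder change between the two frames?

+2.7

They were about 8.8 units apart before and 11.5 after — 2.7 units further apart.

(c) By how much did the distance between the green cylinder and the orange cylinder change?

+2.9

The distance was about 6.5 in the first image and 9.4 in the second, so they moved 2.9 units further apart.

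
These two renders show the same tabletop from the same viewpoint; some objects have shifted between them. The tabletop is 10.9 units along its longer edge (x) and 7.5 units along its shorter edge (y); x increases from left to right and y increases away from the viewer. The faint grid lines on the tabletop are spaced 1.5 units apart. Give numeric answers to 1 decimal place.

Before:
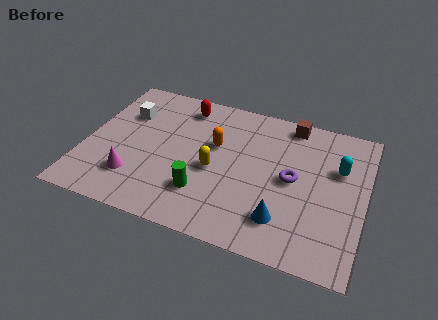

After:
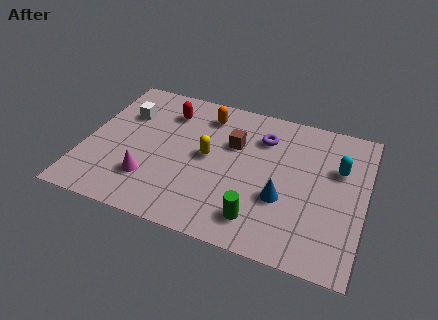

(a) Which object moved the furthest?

the brown cube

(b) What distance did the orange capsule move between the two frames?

1.6

The orange capsule moved from about (5.0, 4.6) to (4.5, 6.1), a distance of √(0.5² + 1.5²) ≈ 1.6.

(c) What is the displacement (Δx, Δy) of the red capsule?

(-0.6, -0.5)

From the two frames, the red capsule sits at roughly (3.6, 6.3) before and (3.0, 5.8) after.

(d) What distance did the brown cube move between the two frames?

2.8

The brown cube was near (7.8, 6.7) before and (5.7, 4.9) after, so it travelled √(2.1² + 1.8²) ≈ 2.8 units.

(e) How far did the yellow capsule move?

0.7

From (5.1, 3.3) to (4.8, 3.9), the yellow capsule covered √(0.3² + 0.6²) ≈ 0.7 units.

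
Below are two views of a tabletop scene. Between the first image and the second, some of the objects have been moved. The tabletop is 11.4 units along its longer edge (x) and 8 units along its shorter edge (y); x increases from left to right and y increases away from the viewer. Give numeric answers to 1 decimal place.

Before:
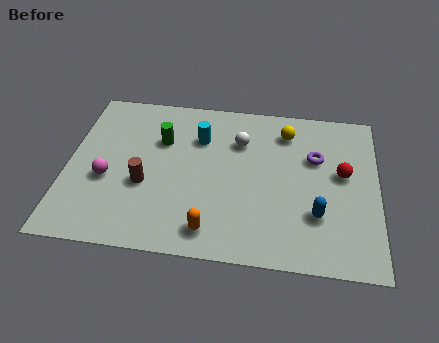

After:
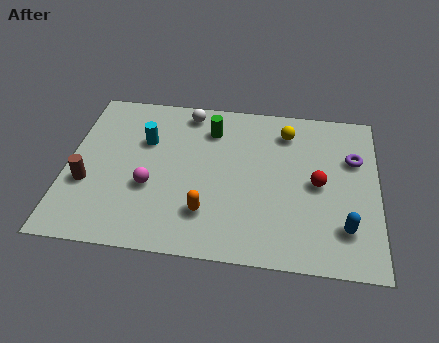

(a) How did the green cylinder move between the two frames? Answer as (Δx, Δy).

(1.8, 0.8)

The green cylinder was at about (3.4, 5.4) and moved to about (5.2, 6.2).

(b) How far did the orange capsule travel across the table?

0.8

The orange capsule was near (5.4, 1.2) before and (5.2, 2.0) after, so it travelled √(0.2² + 0.8²) ≈ 0.8 units.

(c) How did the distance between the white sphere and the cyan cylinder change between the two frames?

+0.8

The distance was about 1.5 in the first image and 2.3 in the second, so they moved 0.8 units further apart.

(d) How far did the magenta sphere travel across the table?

1.6

From (1.5, 3.2) to (3.1, 3.0), the magenta sphere covered √(1.6² + 0.2²) ≈ 1.6 units.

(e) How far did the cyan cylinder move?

2.0

From (4.8, 5.7) to (2.8, 5.3), the cyan cylinder covered √(2.0² + 0.4²) ≈ 2.0 units.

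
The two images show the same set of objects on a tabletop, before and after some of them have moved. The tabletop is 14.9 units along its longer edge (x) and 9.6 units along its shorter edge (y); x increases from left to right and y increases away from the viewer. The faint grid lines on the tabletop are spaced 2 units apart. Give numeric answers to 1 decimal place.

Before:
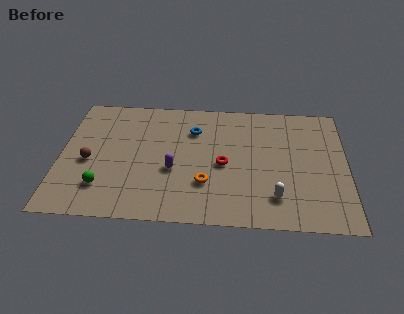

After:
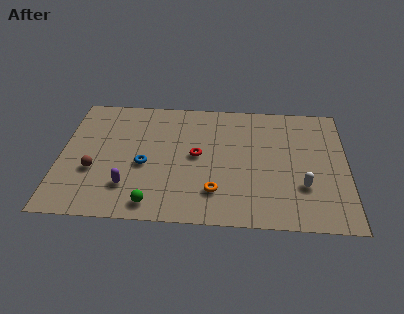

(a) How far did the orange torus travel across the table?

0.8

The orange torus moved from about (7.6, 2.9) to (8.1, 2.3), a distance of √(0.5² + 0.6²) ≈ 0.8.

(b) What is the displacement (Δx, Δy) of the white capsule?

(1.4, 0.9)

The white capsule started near (11.2, 2.1) and ended near (12.6, 3.0).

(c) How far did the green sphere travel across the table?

2.8

From (2.3, 2.3) to (4.9, 1.2), the green sphere covered √(2.6² + 1.1²) ≈ 2.8 units.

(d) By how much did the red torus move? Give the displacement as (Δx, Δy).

(-1.4, 0.6)

The red torus started near (8.5, 4.4) and ended near (7.1, 5.0).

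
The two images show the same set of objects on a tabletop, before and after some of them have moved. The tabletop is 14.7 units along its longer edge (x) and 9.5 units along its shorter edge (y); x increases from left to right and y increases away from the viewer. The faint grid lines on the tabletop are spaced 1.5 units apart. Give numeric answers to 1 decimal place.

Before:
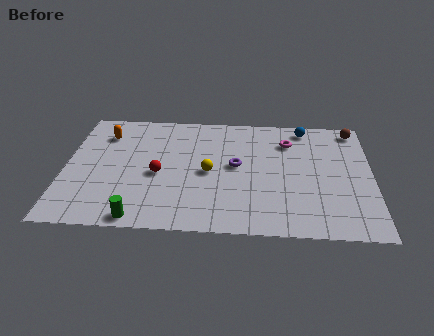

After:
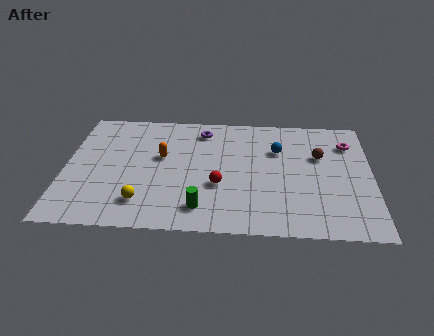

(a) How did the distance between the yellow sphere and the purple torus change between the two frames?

+5.1

They were about 1.4 units apart before and 6.5 after — 5.1 units further apart.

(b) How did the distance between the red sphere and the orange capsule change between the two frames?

-0.6

The distance was about 4.1 in the first image and 3.5 in the second, so they moved 0.6 units closer together.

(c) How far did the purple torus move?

3.3

From (8.2, 5.1) to (6.5, 7.9), the purple torus covered √(1.7² + 2.8²) ≈ 3.3 units.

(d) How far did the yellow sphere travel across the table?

4.0

The yellow sphere moved from about (6.9, 4.5) to (3.8, 2.0), a distance of √(3.1² + 2.5²) ≈ 4.0.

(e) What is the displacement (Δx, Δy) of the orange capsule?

(2.8, -1.7)

The orange capsule was at about (1.8, 7.3) and moved to about (4.6, 5.6).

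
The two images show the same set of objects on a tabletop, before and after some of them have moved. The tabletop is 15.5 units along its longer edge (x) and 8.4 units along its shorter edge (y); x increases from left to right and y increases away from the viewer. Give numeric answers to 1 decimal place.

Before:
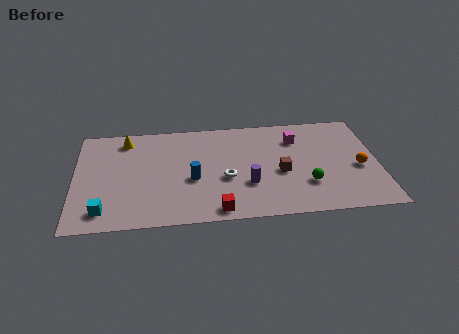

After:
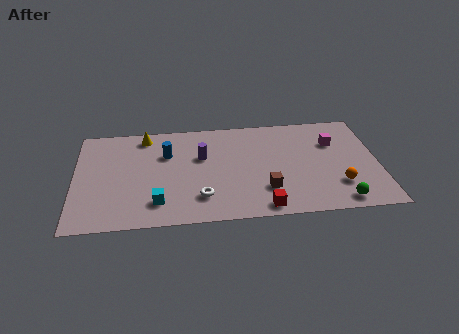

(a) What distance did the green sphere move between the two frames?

2.2

From (11.8, 2.5) to (13.4, 1.0), the green sphere covered √(1.6² + 1.5²) ≈ 2.2 units.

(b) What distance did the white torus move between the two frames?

1.9

From (7.7, 3.4) to (6.4, 2.0), the white torus covered √(1.3² + 1.4²) ≈ 1.9 units.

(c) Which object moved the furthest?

the purple cylinder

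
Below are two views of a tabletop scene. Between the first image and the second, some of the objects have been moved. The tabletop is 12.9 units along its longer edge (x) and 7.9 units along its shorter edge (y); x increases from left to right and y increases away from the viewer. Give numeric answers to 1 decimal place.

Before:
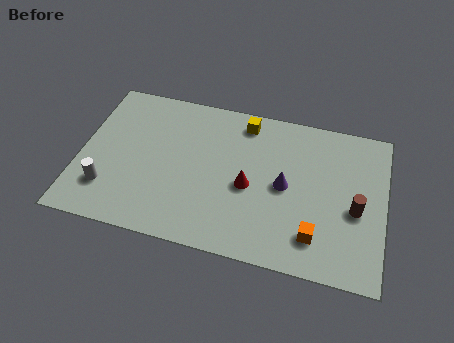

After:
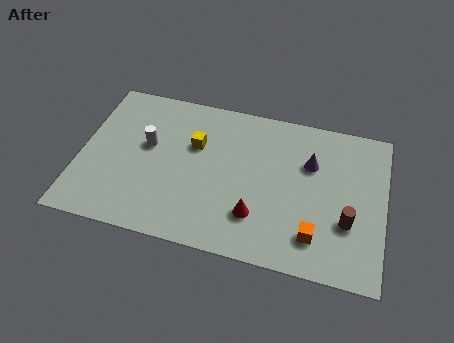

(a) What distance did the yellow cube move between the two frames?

2.6

The yellow cube was near (6.8, 6.8) before and (4.8, 5.1) after, so it travelled √(2.0² + 1.7²) ≈ 2.6 units.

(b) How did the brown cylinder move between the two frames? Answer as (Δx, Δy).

(-0.3, -0.7)

The brown cylinder was at about (11.7, 3.4) and moved to about (11.4, 2.7).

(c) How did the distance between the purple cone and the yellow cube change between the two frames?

+1.4

They were about 3.5 units apart before and 4.9 after — 1.4 units further apart.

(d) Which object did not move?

the orange cube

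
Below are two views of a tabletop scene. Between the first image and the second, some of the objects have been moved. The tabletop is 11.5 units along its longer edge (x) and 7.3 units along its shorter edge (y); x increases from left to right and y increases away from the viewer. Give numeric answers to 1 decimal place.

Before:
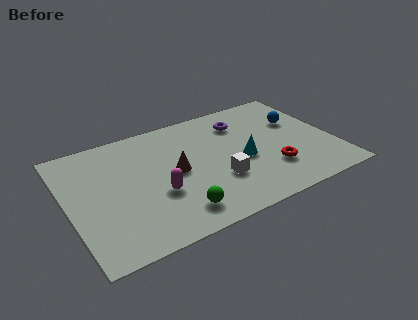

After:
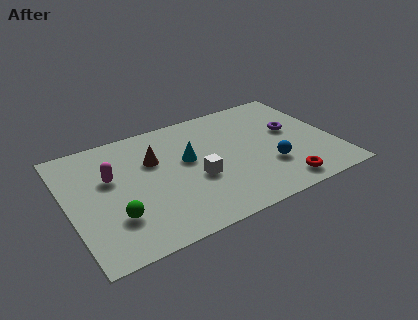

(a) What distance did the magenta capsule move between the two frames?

2.5

The magenta capsule moved from about (3.7, 2.7) to (1.9, 4.5), a distance of √(1.8² + 1.8²) ≈ 2.5.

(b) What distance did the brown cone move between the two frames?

1.4

The brown cone moved from about (4.6, 3.7) to (3.8, 4.8), a distance of √(0.8² + 1.1²) ≈ 1.4.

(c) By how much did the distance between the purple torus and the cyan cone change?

+2.2

The distance was about 2.4 in the first image and 4.6 in the second, so they moved 2.2 units further apart.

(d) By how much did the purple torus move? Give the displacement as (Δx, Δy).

(2.0, -1.4)

The purple torus started near (7.8, 5.6) and ended near (9.8, 4.2).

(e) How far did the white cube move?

1.0

From (6.3, 2.4) to (5.4, 2.9), the white cube covered √(0.9² + 0.5²) ≈ 1.0 units.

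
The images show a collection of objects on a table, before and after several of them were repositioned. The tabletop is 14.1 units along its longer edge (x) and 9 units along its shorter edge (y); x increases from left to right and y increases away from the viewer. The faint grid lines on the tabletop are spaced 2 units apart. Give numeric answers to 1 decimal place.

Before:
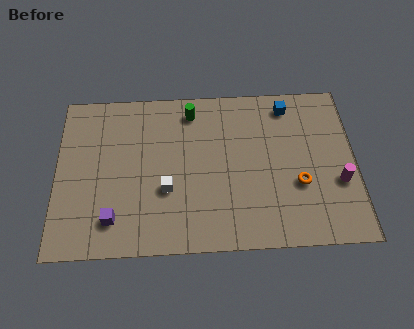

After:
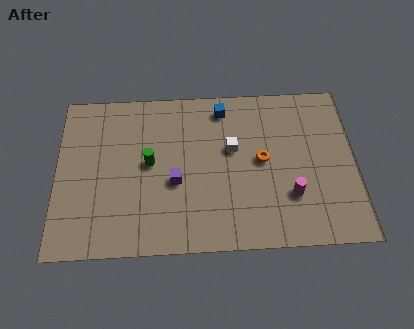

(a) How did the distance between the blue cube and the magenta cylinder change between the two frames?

+0.9

The distance was about 5.0 in the first image and 5.9 in the second, so they moved 0.9 units further apart.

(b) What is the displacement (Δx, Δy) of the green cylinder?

(-2.0, -2.8)

The green cylinder was at about (6.4, 7.6) and moved to about (4.4, 4.8).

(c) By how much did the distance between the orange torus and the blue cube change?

-0.9

Before: roughly 4.4 units apart; after: 3.5. That's 0.9 units closer together.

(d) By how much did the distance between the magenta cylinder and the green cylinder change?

-1.2

Before: roughly 8.1 units apart; after: 6.9. That's 1.2 units closer together.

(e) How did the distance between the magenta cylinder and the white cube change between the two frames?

-4.3

They were about 8.1 units apart before and 3.8 after — 4.3 units closer together.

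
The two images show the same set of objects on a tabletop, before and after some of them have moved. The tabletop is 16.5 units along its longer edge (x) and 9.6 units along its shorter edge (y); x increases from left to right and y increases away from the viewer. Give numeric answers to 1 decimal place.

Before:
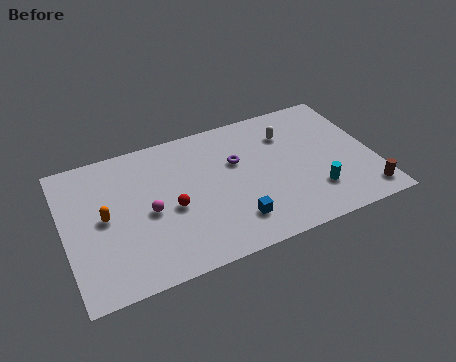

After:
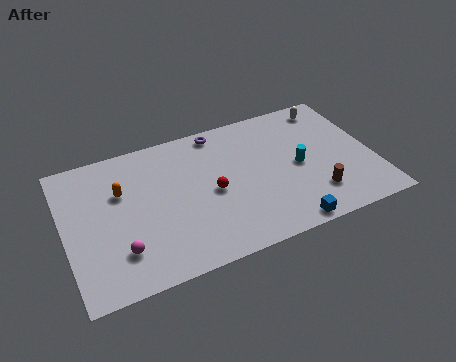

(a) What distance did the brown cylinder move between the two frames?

2.8

The brown cylinder was near (15.7, 1.4) before and (13.1, 2.3) after, so it travelled √(2.6² + 0.9²) ≈ 2.8 units.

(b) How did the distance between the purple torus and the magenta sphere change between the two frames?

+3.4

Before: roughly 5.2 units apart; after: 8.6. That's 3.4 units further apart.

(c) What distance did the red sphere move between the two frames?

2.2

The red sphere moved from about (5.6, 4.2) to (7.8, 4.5), a distance of √(2.2² + 0.3²) ≈ 2.2.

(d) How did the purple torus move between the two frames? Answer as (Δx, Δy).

(-0.7, 2.5)

From the two frames, the purple torus sits at roughly (9.3, 6.1) before and (8.6, 8.6) after.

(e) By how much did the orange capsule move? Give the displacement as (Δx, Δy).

(1.0, 1.4)

The orange capsule was at about (2.1, 4.9) and moved to about (3.1, 6.3).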